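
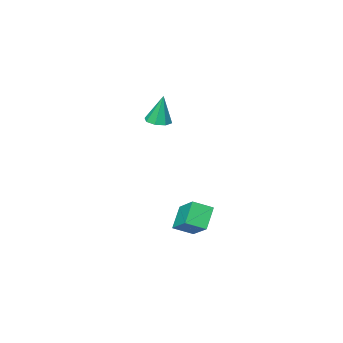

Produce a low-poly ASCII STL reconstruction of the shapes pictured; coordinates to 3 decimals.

solid 
facet normal -0.587 -0.346 0.732
outer loop
vertex 0.3 0.045 -3.388
vertex 0.707 1.772 -2.246
vertex -0.777 0.674 -3.955
endloop
endfacet
facet normal -0.193 -0.818 -0.541
outer loop
vertex 0.233 1.268 -5.214
vertex 0.3 0.045 -3.388
vertex -0.777 0.674 -3.955
endloop
endfacet
facet normal -0.587 -0.346 0.732
outer loop
vertex -0.777 0.674 -3.955
vertex 0.707 1.772 -2.246
vertex -0.37 2.401 -2.813
endloop
endfacet
facet normal -0.786 0.459 -0.414
outer loop
vertex -0.37 2.401 -2.813
vertex 0.233 1.268 -5.214
vertex -0.777 0.674 -3.955
endloop
endfacet
facet normal 0.786 -0.459 0.414
outer loop
vertex 0.3 0.045 -3.388
vertex 1.717 2.366 -3.505
vertex 0.707 1.772 -2.246
endloop
endfacet
facet normal -0.193 -0.818 -0.541
outer loop
vertex 1.31 0.639 -4.647
vertex 0.3 0.045 -3.388
vertex 0.233 1.268 -5.214
endloop
endfacet
facet normal 0.786 -0.459 0.414
outer loop
vertex 1.31 0.639 -4.647
vertex 1.717 2.366 -3.505
vertex 0.3 0.045 -3.388
endloop
endfacet
facet normal 0.193 0.818 0.541
outer loop
vertex 0.707 1.772 -2.246
vertex 1.717 2.366 -3.505
vertex -0.37 2.401 -2.813
endloop
endfacet
facet normal -0.786 0.459 -0.414
outer loop
vertex 0.64 2.995 -4.072
vertex 0.233 1.268 -5.214
vertex -0.37 2.401 -2.813
endloop
endfacet
facet normal 0.193 0.818 0.541
outer loop
vertex -0.37 2.401 -2.813
vertex 1.717 2.366 -3.505
vertex 0.64 2.995 -4.072
endloop
endfacet
facet normal 0.587 0.346 -0.732
outer loop
vertex 0.64 2.995 -4.072
vertex 1.31 0.639 -4.647
vertex 0.233 1.268 -5.214
endloop
endfacet
facet normal 0.587 0.346 -0.732
outer loop
vertex 1.717 2.366 -3.505
vertex 1.31 0.639 -4.647
vertex 0.64 2.995 -4.072
endloop
endfacet
facet normal 0.070 -0.153 -0.986
outer loop
vertex 0.055 -3.659 2.724
vertex -0.476 -3.01 2.585
vertex 0.367 -3.092 2.658
endloop
endfacet
facet normal 0.795 -0.382 0.471
outer loop
vertex 0.055 -3.659 2.724
vertex 0.367 -3.092 2.658
vertex -0.624 -2.69 4.655
endloop
endfacet
facet normal 0.071 -0.152 -0.986
outer loop
vertex 0.367 -3.092 2.658
vertex -0.476 -3.01 2.585
vertex 0.185 -2.477 2.55
endloop
endfacet
facet normal 0.872 0.323 0.368
outer loop
vertex 0.367 -3.092 2.658
vertex 0.185 -2.477 2.55
vertex -0.624 -2.69 4.655
endloop
endfacet
facet normal 0.071 -0.153 -0.986
outer loop
vertex 0.185 -2.477 2.55
vertex -0.476 -3.01 2.585
vertex -0.384 -2.174 2.462
endloop
endfacet
facet normal 0.424 0.870 0.251
outer loop
vertex 0.185 -2.477 2.55
vertex -0.384 -2.174 2.462
vertex -0.624 -2.69 4.655
endloop
endfacet
facet normal 0.071 -0.153 -0.986
outer loop
vertex -0.384 -2.174 2.462
vertex -0.476 -3.01 2.585
vertex -1.007 -2.361 2.446
endloop
endfacet
facet normal -0.287 0.939 0.190
outer loop
vertex -0.384 -2.174 2.462
vertex -1.007 -2.361 2.446
vertex -0.624 -2.69 4.655
endloop
endfacet
facet normal 0.071 -0.153 -0.986
outer loop
vertex -1.007 -2.361 2.446
vertex -0.476 -3.01 2.585
vertex -1.319 -2.929 2.512
endloop
endfacet
facet normal -0.844 0.489 0.219
outer loop
vertex -1.007 -2.361 2.446
vertex -1.319 -2.929 2.512
vertex -0.624 -2.69 4.655
endloop
endfacet
facet normal 0.071 -0.152 -0.986
outer loop
vertex -1.319 -2.929 2.512
vertex -0.476 -3.01 2.585
vertex -1.137 -3.544 2.62
endloop
endfacet
facet normal -0.921 -0.216 0.323
outer loop
vertex -1.319 -2.929 2.512
vertex -1.137 -3.544 2.62
vertex -0.624 -2.69 4.655
endloop
endfacet
facet normal 0.071 -0.153 -0.986
outer loop
vertex -1.137 -3.544 2.62
vertex -0.476 -3.01 2.585
vertex -0.567 -3.846 2.708
endloop
endfacet
facet normal -0.473 -0.764 0.440
outer loop
vertex -1.137 -3.544 2.62
vertex -0.567 -3.846 2.708
vertex -0.624 -2.69 4.655
endloop
endfacet
facet normal 0.071 -0.153 -0.986
outer loop
vertex -0.567 -3.846 2.708
vertex -0.476 -3.01 2.585
vertex 0.055 -3.659 2.724
endloop
endfacet
facet normal 0.237 -0.832 0.501
outer loop
vertex -0.567 -3.846 2.708
vertex 0.055 -3.659 2.724
vertex -0.624 -2.69 4.655
endloop
endfacet

endsolid


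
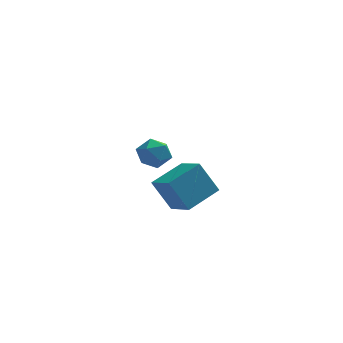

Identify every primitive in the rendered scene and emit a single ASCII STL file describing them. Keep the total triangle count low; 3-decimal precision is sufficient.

solid 
facet normal -0.489 0.129 0.862
outer loop
vertex -1.639 -2.888 5.234
vertex -2.465 -1.62 4.576
vertex -3.06 -4.136 4.614
endloop
endfacet
facet normal 0.501 -0.768 0.399
outer loop
vertex -2.135 -4.38 2.984
vertex -1.639 -2.888 5.234
vertex -3.06 -4.136 4.614
endloop
endfacet
facet normal -0.489 0.129 0.862
outer loop
vertex -3.06 -4.136 4.614
vertex -2.465 -1.62 4.576
vertex -3.886 -2.868 3.956
endloop
endfacet
facet normal -0.714 -0.627 -0.311
outer loop
vertex -3.886 -2.868 3.956
vertex -2.135 -4.38 2.984
vertex -3.06 -4.136 4.614
endloop
endfacet
facet normal 0.714 0.627 0.311
outer loop
vertex -1.639 -2.888 5.234
vertex -1.54 -1.864 2.946
vertex -2.465 -1.62 4.576
endloop
endfacet
facet normal 0.501 -0.768 0.399
outer loop
vertex -0.714 -3.132 3.604
vertex -1.639 -2.888 5.234
vertex -2.135 -4.38 2.984
endloop
endfacet
facet normal 0.714 0.627 0.311
outer loop
vertex -0.714 -3.132 3.604
vertex -1.54 -1.864 2.946
vertex -1.639 -2.888 5.234
endloop
endfacet
facet normal -0.501 0.768 -0.399
outer loop
vertex -2.465 -1.62 4.576
vertex -1.54 -1.864 2.946
vertex -3.886 -2.868 3.956
endloop
endfacet
facet normal -0.714 -0.627 -0.311
outer loop
vertex -2.961 -3.112 2.326
vertex -2.135 -4.38 2.984
vertex -3.886 -2.868 3.956
endloop
endfacet
facet normal -0.501 0.768 -0.399
outer loop
vertex -3.886 -2.868 3.956
vertex -1.54 -1.864 2.946
vertex -2.961 -3.112 2.326
endloop
endfacet
facet normal 0.489 -0.129 -0.862
outer loop
vertex -2.961 -3.112 2.326
vertex -0.714 -3.132 3.604
vertex -2.135 -4.38 2.984
endloop
endfacet
facet normal 0.489 -0.129 -0.862
outer loop
vertex -1.54 -1.864 2.946
vertex -0.714 -3.132 3.604
vertex -2.961 -3.112 2.326
endloop
endfacet
facet normal 0.301 0.946 -0.119
outer loop
vertex -3.461 3.4 2.293
vertex -4.134 3.699 2.968
vertex -3.214 3.443 3.26
endloop
endfacet
facet normal 0.838 0.492 -0.236
outer loop
vertex -3.461 3.4 2.293
vertex -3.214 3.443 3.26
vertex -2.917 2.669 2.702
endloop
endfacet
facet normal 0.644 0.052 -0.764
outer loop
vertex -3.461 3.4 2.293
vertex -2.917 2.669 2.702
vertex -3.654 2.447 2.066
endloop
endfacet
facet normal -0.014 0.234 -0.972
outer loop
vertex -3.461 3.4 2.293
vertex -3.654 2.447 2.066
vertex -4.406 3.084 2.23
endloop
endfacet
facet normal -0.225 0.788 -0.573
outer loop
vertex -3.461 3.4 2.293
vertex -4.406 3.084 2.23
vertex -4.134 3.699 2.968
endloop
endfacet
facet normal 0.930 0.101 0.354
outer loop
vertex -2.917 2.669 2.702
vertex -3.214 3.443 3.26
vertex -3.254 2.516 3.63
endloop
endfacet
facet normal 0.060 0.837 0.544
outer loop
vertex -3.214 3.443 3.26
vertex -4.134 3.699 2.968
vertex -4.006 3.153 3.794
endloop
endfacet
facet normal -0.792 0.580 -0.192
outer loop
vertex -4.134 3.699 2.968
vertex -4.406 3.084 2.23
vertex -4.743 2.931 3.158
endloop
endfacet
facet normal -0.449 -0.314 -0.836
outer loop
vertex -4.406 3.084 2.23
vertex -3.654 2.447 2.066
vertex -4.446 2.157 2.6
endloop
endfacet
facet normal 0.615 -0.611 -0.499
outer loop
vertex -3.654 2.447 2.066
vertex -2.917 2.669 2.702
vertex -3.526 1.901 2.892
endloop
endfacet
facet normal 0.014 -0.234 0.972
outer loop
vertex -4.199 2.2 3.567
vertex -3.254 2.516 3.63
vertex -4.006 3.153 3.794
endloop
endfacet
facet normal -0.644 -0.052 0.764
outer loop
vertex -4.199 2.2 3.567
vertex -4.006 3.153 3.794
vertex -4.743 2.931 3.158
endloop
endfacet
facet normal -0.838 -0.492 0.236
outer loop
vertex -4.199 2.2 3.567
vertex -4.743 2.931 3.158
vertex -4.446 2.157 2.6
endloop
endfacet
facet normal -0.301 -0.946 0.119
outer loop
vertex -4.199 2.2 3.567
vertex -4.446 2.157 2.6
vertex -3.526 1.901 2.892
endloop
endfacet
facet normal 0.225 -0.788 0.573
outer loop
vertex -4.199 2.2 3.567
vertex -3.526 1.901 2.892
vertex -3.254 2.516 3.63
endloop
endfacet
facet normal 0.449 0.314 0.836
outer loop
vertex -4.006 3.153 3.794
vertex -3.254 2.516 3.63
vertex -3.214 3.443 3.26
endloop
endfacet
facet normal -0.615 0.611 0.499
outer loop
vertex -4.743 2.931 3.158
vertex -4.006 3.153 3.794
vertex -4.134 3.699 2.968
endloop
endfacet
facet normal -0.930 -0.101 -0.354
outer loop
vertex -4.446 2.157 2.6
vertex -4.743 2.931 3.158
vertex -4.406 3.084 2.23
endloop
endfacet
facet normal -0.060 -0.837 -0.544
outer loop
vertex -3.526 1.901 2.892
vertex -4.446 2.157 2.6
vertex -3.654 2.447 2.066
endloop
endfacet
facet normal 0.792 -0.580 0.192
outer loop
vertex -3.254 2.516 3.63
vertex -3.526 1.901 2.892
vertex -2.917 2.669 2.702
endloop
endfacet

endsolid


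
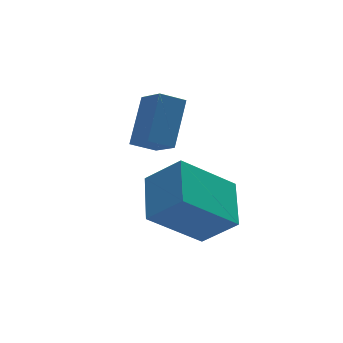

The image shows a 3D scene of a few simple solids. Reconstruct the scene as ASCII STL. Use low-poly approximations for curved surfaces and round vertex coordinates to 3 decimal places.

solid 
facet normal -0.871 0.183 0.455
outer loop
vertex 3.42 3.001 1.45
vertex 3.297 3.951 0.832
vertex 2.568 2.072 0.194
endloop
endfacet
facet normal 0.109 -0.833 0.542
outer loop
vertex 3.343 1.909 -0.212
vertex 3.42 3.001 1.45
vertex 2.568 2.072 0.194
endloop
endfacet
facet normal -0.871 0.183 0.456
outer loop
vertex 2.568 2.072 0.194
vertex 3.297 3.951 0.832
vertex 2.444 3.022 -0.425
endloop
endfacet
facet normal -0.479 -0.522 -0.705
outer loop
vertex 2.444 3.022 -0.425
vertex 3.343 1.909 -0.212
vertex 2.568 2.072 0.194
endloop
endfacet
facet normal 0.479 0.521 0.706
outer loop
vertex 3.42 3.001 1.45
vertex 4.072 3.788 0.426
vertex 3.297 3.951 0.832
endloop
endfacet
facet normal 0.108 -0.833 0.542
outer loop
vertex 4.196 2.838 1.045
vertex 3.42 3.001 1.45
vertex 3.343 1.909 -0.212
endloop
endfacet
facet normal 0.478 0.522 0.706
outer loop
vertex 4.196 2.838 1.045
vertex 4.072 3.788 0.426
vertex 3.42 3.001 1.45
endloop
endfacet
facet normal -0.109 0.833 -0.542
outer loop
vertex 3.297 3.951 0.832
vertex 4.072 3.788 0.426
vertex 2.444 3.022 -0.425
endloop
endfacet
facet normal -0.478 -0.522 -0.707
outer loop
vertex 3.22 2.859 -0.83
vertex 3.343 1.909 -0.212
vertex 2.444 3.022 -0.425
endloop
endfacet
facet normal -0.108 0.833 -0.543
outer loop
vertex 2.444 3.022 -0.425
vertex 4.072 3.788 0.426
vertex 3.22 2.859 -0.83
endloop
endfacet
facet normal 0.871 -0.184 -0.455
outer loop
vertex 3.22 2.859 -0.83
vertex 4.196 2.838 1.045
vertex 3.343 1.909 -0.212
endloop
endfacet
facet normal 0.871 -0.183 -0.456
outer loop
vertex 4.072 3.788 0.426
vertex 4.196 2.838 1.045
vertex 3.22 2.859 -0.83
endloop
endfacet
facet normal -0.509 0.537 -0.673
outer loop
vertex 2.446 2.027 -1.317
vertex 4.132 1.864 -2.721
vertex 1.775 0.59 -1.956
endloop
endfacet
facet normal -0.766 0.074 0.638
outer loop
vertex 2.528 -0.204 -0.959
vertex 2.446 2.027 -1.317
vertex 1.775 0.59 -1.956
endloop
endfacet
facet normal -0.508 0.536 -0.674
outer loop
vertex 1.775 0.59 -1.956
vertex 4.132 1.864 -2.721
vertex 3.462 0.427 -3.359
endloop
endfacet
facet normal -0.392 -0.841 -0.374
outer loop
vertex 3.462 0.427 -3.359
vertex 2.528 -0.204 -0.959
vertex 1.775 0.59 -1.956
endloop
endfacet
facet normal 0.392 0.841 0.373
outer loop
vertex 2.446 2.027 -1.317
vertex 4.885 1.07 -1.724
vertex 4.132 1.864 -2.721
endloop
endfacet
facet normal -0.767 0.074 0.638
outer loop
vertex 3.198 1.233 -0.321
vertex 2.446 2.027 -1.317
vertex 2.528 -0.204 -0.959
endloop
endfacet
facet normal 0.392 0.840 0.374
outer loop
vertex 3.198 1.233 -0.321
vertex 4.885 1.07 -1.724
vertex 2.446 2.027 -1.317
endloop
endfacet
facet normal 0.766 -0.074 -0.638
outer loop
vertex 4.132 1.864 -2.721
vertex 4.885 1.07 -1.724
vertex 3.462 0.427 -3.359
endloop
endfacet
facet normal -0.392 -0.840 -0.374
outer loop
vertex 4.214 -0.367 -2.363
vertex 2.528 -0.204 -0.959
vertex 3.462 0.427 -3.359
endloop
endfacet
facet normal 0.767 -0.074 -0.638
outer loop
vertex 3.462 0.427 -3.359
vertex 4.885 1.07 -1.724
vertex 4.214 -0.367 -2.363
endloop
endfacet
facet normal 0.509 -0.536 0.673
outer loop
vertex 4.214 -0.367 -2.363
vertex 3.198 1.233 -0.321
vertex 2.528 -0.204 -0.959
endloop
endfacet
facet normal 0.508 -0.537 0.673
outer loop
vertex 4.885 1.07 -1.724
vertex 3.198 1.233 -0.321
vertex 4.214 -0.367 -2.363
endloop
endfacet

endsolid


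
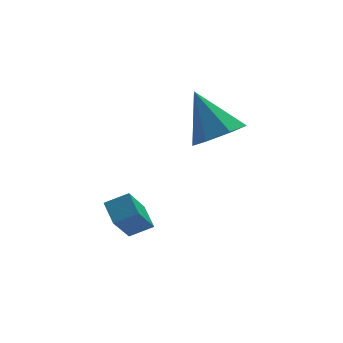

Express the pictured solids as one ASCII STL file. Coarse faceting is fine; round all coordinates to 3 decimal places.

solid 
facet normal 0.284 -0.549 -0.786
outer loop
vertex 4.168 -0.745 1.82
vertex 3.315 -0.431 1.292
vertex 4.266 0.014 1.325
endloop
endfacet
facet normal 0.750 0.291 0.594
outer loop
vertex 4.168 -0.745 1.82
vertex 4.266 0.014 1.325
vertex 2.725 0.711 2.928
endloop
endfacet
facet normal 0.284 -0.549 -0.786
outer loop
vertex 4.266 0.014 1.325
vertex 3.315 -0.431 1.292
vertex 3.649 0.438 0.806
endloop
endfacet
facet normal 0.500 0.859 0.107
outer loop
vertex 4.266 0.014 1.325
vertex 3.649 0.438 0.806
vertex 2.725 0.711 2.928
endloop
endfacet
facet normal 0.284 -0.549 -0.786
outer loop
vertex 3.649 0.438 0.806
vertex 3.315 -0.431 1.292
vertex 2.78 0.208 0.653
endloop
endfacet
facet normal -0.214 0.953 -0.216
outer loop
vertex 3.649 0.438 0.806
vertex 2.78 0.208 0.653
vertex 2.725 0.711 2.928
endloop
endfacet
facet normal 0.284 -0.549 -0.786
outer loop
vertex 2.78 0.208 0.653
vertex 3.315 -0.431 1.292
vertex 2.315 -0.504 0.982
endloop
endfacet
facet normal -0.857 0.499 -0.131
outer loop
vertex 2.78 0.208 0.653
vertex 2.315 -0.504 0.982
vertex 2.725 0.711 2.928
endloop
endfacet
facet normal 0.284 -0.549 -0.786
outer loop
vertex 2.315 -0.504 0.982
vertex 3.315 -0.431 1.292
vertex 2.603 -1.16 1.544
endloop
endfacet
facet normal -0.941 -0.159 0.297
outer loop
vertex 2.315 -0.504 0.982
vertex 2.603 -1.16 1.544
vertex 2.725 0.711 2.928
endloop
endfacet
facet normal 0.284 -0.549 -0.786
outer loop
vertex 2.603 -1.16 1.544
vertex 3.315 -0.431 1.292
vertex 3.428 -1.267 1.917
endloop
endfacet
facet normal -0.406 -0.526 0.747
outer loop
vertex 2.603 -1.16 1.544
vertex 3.428 -1.267 1.917
vertex 2.725 0.711 2.928
endloop
endfacet
facet normal 0.284 -0.549 -0.786
outer loop
vertex 3.428 -1.267 1.917
vertex 3.315 -0.431 1.292
vertex 4.168 -0.745 1.82
endloop
endfacet
facet normal 0.346 -0.327 0.880
outer loop
vertex 3.428 -1.267 1.917
vertex 4.168 -0.745 1.82
vertex 2.725 0.711 2.928
endloop
endfacet
facet normal -0.421 -0.473 0.774
outer loop
vertex -0.532 -2.843 0.61
vertex -1.361 -2.737 0.224
vertex -0.427 -3.681 0.155
endloop
endfacet
facet normal 0.900 -0.115 0.419
outer loop
vertex 0.301 -2.863 -1.184
vertex -0.532 -2.843 0.61
vertex -0.427 -3.681 0.155
endloop
endfacet
facet normal -0.420 -0.473 0.774
outer loop
vertex -0.427 -3.681 0.155
vertex -1.361 -2.737 0.224
vertex -1.256 -3.576 -0.231
endloop
endfacet
facet normal 0.110 -0.874 -0.474
outer loop
vertex -1.256 -3.576 -0.231
vertex 0.301 -2.863 -1.184
vertex -0.427 -3.681 0.155
endloop
endfacet
facet normal -0.109 0.874 0.474
outer loop
vertex -0.532 -2.843 0.61
vertex -0.633 -1.919 -1.115
vertex -1.361 -2.737 0.224
endloop
endfacet
facet normal 0.901 -0.115 0.419
outer loop
vertex 0.196 -2.024 -0.729
vertex -0.532 -2.843 0.61
vertex 0.301 -2.863 -1.184
endloop
endfacet
facet normal -0.110 0.873 0.474
outer loop
vertex 0.196 -2.024 -0.729
vertex -0.633 -1.919 -1.115
vertex -0.532 -2.843 0.61
endloop
endfacet
facet normal -0.900 0.115 -0.419
outer loop
vertex -1.361 -2.737 0.224
vertex -0.633 -1.919 -1.115
vertex -1.256 -3.576 -0.231
endloop
endfacet
facet normal 0.109 -0.873 -0.475
outer loop
vertex -0.528 -2.757 -1.57
vertex 0.301 -2.863 -1.184
vertex -1.256 -3.576 -0.231
endloop
endfacet
facet normal -0.901 0.115 -0.419
outer loop
vertex -1.256 -3.576 -0.231
vertex -0.633 -1.919 -1.115
vertex -0.528 -2.757 -1.57
endloop
endfacet
facet normal 0.421 0.473 -0.774
outer loop
vertex -0.528 -2.757 -1.57
vertex 0.196 -2.024 -0.729
vertex 0.301 -2.863 -1.184
endloop
endfacet
facet normal 0.420 0.473 -0.774
outer loop
vertex -0.633 -1.919 -1.115
vertex 0.196 -2.024 -0.729
vertex -0.528 -2.757 -1.57
endloop
endfacet

endsolid


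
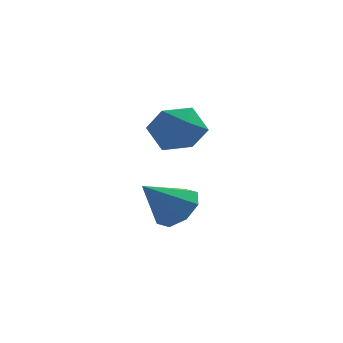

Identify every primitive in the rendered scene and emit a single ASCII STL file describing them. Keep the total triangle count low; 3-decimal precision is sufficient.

solid 
facet normal -0.760 0.650 0.006
outer loop
vertex 1.217 1.811 3.088
vertex 0.642 1.134 3.588
vertex 1.215 1.799 4.108
endloop
endfacet
facet normal -0.133 0.991 0.011
outer loop
vertex 1.217 1.811 3.088
vertex 1.215 1.799 4.108
vertex 2.091 1.922 3.602
endloop
endfacet
facet normal 0.233 0.790 -0.567
outer loop
vertex 1.217 1.811 3.088
vertex 2.091 1.922 3.602
vertex 2.06 1.334 2.769
endloop
endfacet
facet normal -0.168 0.325 -0.931
outer loop
vertex 1.217 1.811 3.088
vertex 2.06 1.334 2.769
vertex 1.164 0.847 2.761
endloop
endfacet
facet normal -0.782 0.238 -0.576
outer loop
vertex 1.217 1.811 3.088
vertex 1.164 0.847 2.761
vertex 0.642 1.134 3.588
endloop
endfacet
facet normal 0.231 0.775 0.588
outer loop
vertex 2.091 1.922 3.602
vertex 1.215 1.799 4.108
vertex 2.056 1.313 4.419
endloop
endfacet
facet normal -0.785 0.224 0.578
outer loop
vertex 1.215 1.799 4.108
vertex 0.642 1.134 3.588
vertex 1.16 0.826 4.411
endloop
endfacet
facet normal -0.820 -0.442 -0.364
outer loop
vertex 0.642 1.134 3.588
vertex 1.164 0.847 2.761
vertex 1.129 0.238 3.578
endloop
endfacet
facet normal 0.172 -0.302 -0.938
outer loop
vertex 1.164 0.847 2.761
vertex 2.06 1.334 2.769
vertex 2.005 0.361 3.072
endloop
endfacet
facet normal 0.822 0.451 -0.349
outer loop
vertex 2.06 1.334 2.769
vertex 2.091 1.922 3.602
vertex 2.578 1.026 3.592
endloop
endfacet
facet normal 0.168 -0.325 0.931
outer loop
vertex 2.003 0.349 4.092
vertex 2.056 1.313 4.419
vertex 1.16 0.826 4.411
endloop
endfacet
facet normal -0.233 -0.790 0.567
outer loop
vertex 2.003 0.349 4.092
vertex 1.16 0.826 4.411
vertex 1.129 0.238 3.578
endloop
endfacet
facet normal 0.133 -0.991 -0.011
outer loop
vertex 2.003 0.349 4.092
vertex 1.129 0.238 3.578
vertex 2.005 0.361 3.072
endloop
endfacet
facet normal 0.760 -0.650 -0.006
outer loop
vertex 2.003 0.349 4.092
vertex 2.005 0.361 3.072
vertex 2.578 1.026 3.592
endloop
endfacet
facet normal 0.782 -0.238 0.576
outer loop
vertex 2.003 0.349 4.092
vertex 2.578 1.026 3.592
vertex 2.056 1.313 4.419
endloop
endfacet
facet normal -0.172 0.302 0.938
outer loop
vertex 1.16 0.826 4.411
vertex 2.056 1.313 4.419
vertex 1.215 1.799 4.108
endloop
endfacet
facet normal -0.822 -0.451 0.349
outer loop
vertex 1.129 0.238 3.578
vertex 1.16 0.826 4.411
vertex 0.642 1.134 3.588
endloop
endfacet
facet normal -0.231 -0.775 -0.588
outer loop
vertex 2.005 0.361 3.072
vertex 1.129 0.238 3.578
vertex 1.164 0.847 2.761
endloop
endfacet
facet normal 0.785 -0.224 -0.578
outer loop
vertex 2.578 1.026 3.592
vertex 2.005 0.361 3.072
vertex 2.06 1.334 2.769
endloop
endfacet
facet normal 0.820 0.442 0.364
outer loop
vertex 2.056 1.313 4.419
vertex 2.578 1.026 3.592
vertex 2.091 1.922 3.602
endloop
endfacet
facet normal 0.608 0.396 -0.688
outer loop
vertex 2.226 1.575 0.194
vertex 1.52 2.048 -0.158
vertex 2.151 2.208 0.492
endloop
endfacet
facet normal 0.433 -0.341 0.834
outer loop
vertex 2.226 1.575 0.194
vertex 2.151 2.208 0.492
vertex 0.48 1.372 1.018
endloop
endfacet
facet normal 0.609 0.395 -0.688
outer loop
vertex 2.151 2.208 0.492
vertex 1.52 2.048 -0.158
vertex 1.707 2.748 0.409
endloop
endfacet
facet normal 0.160 0.277 0.948
outer loop
vertex 2.151 2.208 0.492
vertex 1.707 2.748 0.409
vertex 0.48 1.372 1.018
endloop
endfacet
facet normal 0.608 0.395 -0.688
outer loop
vertex 1.707 2.748 0.409
vertex 1.52 2.048 -0.158
vertex 1.153 2.878 -0.006
endloop
endfacet
facet normal -0.366 0.630 0.685
outer loop
vertex 1.707 2.748 0.409
vertex 1.153 2.878 -0.006
vertex 0.48 1.372 1.018
endloop
endfacet
facet normal 0.609 0.395 -0.688
outer loop
vertex 1.153 2.878 -0.006
vertex 1.52 2.048 -0.158
vertex 0.815 2.522 -0.51
endloop
endfacet
facet normal -0.836 0.510 0.201
outer loop
vertex 1.153 2.878 -0.006
vertex 0.815 2.522 -0.51
vertex 0.48 1.372 1.018
endloop
endfacet
facet normal 0.609 0.395 -0.688
outer loop
vertex 0.815 2.522 -0.51
vertex 1.52 2.048 -0.158
vertex 0.89 1.888 -0.808
endloop
endfacet
facet normal -0.975 -0.011 -0.222
outer loop
vertex 0.815 2.522 -0.51
vertex 0.89 1.888 -0.808
vertex 0.48 1.372 1.018
endloop
endfacet
facet normal 0.609 0.395 -0.688
outer loop
vertex 0.89 1.888 -0.808
vertex 1.52 2.048 -0.158
vertex 1.334 1.348 -0.725
endloop
endfacet
facet normal -0.702 -0.629 -0.335
outer loop
vertex 0.89 1.888 -0.808
vertex 1.334 1.348 -0.725
vertex 0.48 1.372 1.018
endloop
endfacet
facet normal 0.608 0.396 -0.688
outer loop
vertex 1.334 1.348 -0.725
vertex 1.52 2.048 -0.158
vertex 1.888 1.218 -0.31
endloop
endfacet
facet normal -0.176 -0.982 -0.073
outer loop
vertex 1.334 1.348 -0.725
vertex 1.888 1.218 -0.31
vertex 0.48 1.372 1.018
endloop
endfacet
facet normal 0.608 0.396 -0.688
outer loop
vertex 1.888 1.218 -0.31
vertex 1.52 2.048 -0.158
vertex 2.226 1.575 0.194
endloop
endfacet
facet normal 0.295 -0.862 0.413
outer loop
vertex 1.888 1.218 -0.31
vertex 2.226 1.575 0.194
vertex 0.48 1.372 1.018
endloop
endfacet

endsolid


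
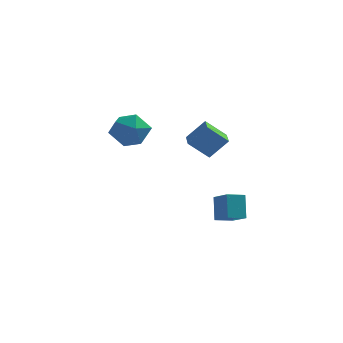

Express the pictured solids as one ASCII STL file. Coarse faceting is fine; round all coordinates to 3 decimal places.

solid 
facet normal -0.784 -0.589 0.199
outer loop
vertex 3.278 -4.365 1.211
vertex 2.484 -3.507 0.621
vertex 3.464 -5.018 0.009
endloop
endfacet
facet normal 0.606 -0.656 0.450
outer loop
vertex 4.216 -4.453 -0.181
vertex 3.278 -4.365 1.211
vertex 3.464 -5.018 0.009
endloop
endfacet
facet normal -0.783 -0.589 0.199
outer loop
vertex 3.464 -5.018 0.009
vertex 2.484 -3.507 0.621
vertex 2.669 -4.159 -0.58
endloop
endfacet
facet normal 0.135 -0.472 -0.871
outer loop
vertex 2.669 -4.159 -0.58
vertex 4.216 -4.453 -0.181
vertex 3.464 -5.018 0.009
endloop
endfacet
facet normal -0.136 0.473 0.870
outer loop
vertex 3.278 -4.365 1.211
vertex 3.236 -2.942 0.431
vertex 2.484 -3.507 0.621
endloop
endfacet
facet normal 0.606 -0.656 0.450
outer loop
vertex 4.031 -3.801 1.02
vertex 3.278 -4.365 1.211
vertex 4.216 -4.453 -0.181
endloop
endfacet
facet normal -0.134 0.473 0.871
outer loop
vertex 4.031 -3.801 1.02
vertex 3.236 -2.942 0.431
vertex 3.278 -4.365 1.211
endloop
endfacet
facet normal -0.606 0.656 -0.449
outer loop
vertex 2.484 -3.507 0.621
vertex 3.236 -2.942 0.431
vertex 2.669 -4.159 -0.58
endloop
endfacet
facet normal 0.134 -0.474 -0.870
outer loop
vertex 3.422 -3.595 -0.771
vertex 4.216 -4.453 -0.181
vertex 2.669 -4.159 -0.58
endloop
endfacet
facet normal -0.606 0.656 -0.450
outer loop
vertex 2.669 -4.159 -0.58
vertex 3.236 -2.942 0.431
vertex 3.422 -3.595 -0.771
endloop
endfacet
facet normal 0.784 0.589 -0.199
outer loop
vertex 3.422 -3.595 -0.771
vertex 4.031 -3.801 1.02
vertex 4.216 -4.453 -0.181
endloop
endfacet
facet normal 0.783 0.589 -0.199
outer loop
vertex 3.236 -2.942 0.431
vertex 4.031 -3.801 1.02
vertex 3.422 -3.595 -0.771
endloop
endfacet
facet normal 0.157 0.935 -0.319
outer loop
vertex -2.144 1.776 2.16
vertex -3.242 2.056 2.439
vertex -2.39 2.182 3.227
endloop
endfacet
facet normal 0.760 0.646 -0.071
outer loop
vertex -2.144 1.776 2.16
vertex -2.39 2.182 3.227
vertex -1.645 1.292 3.098
endloop
endfacet
facet normal 0.893 0.055 -0.447
outer loop
vertex -2.144 1.776 2.16
vertex -1.645 1.292 3.098
vertex -2.037 0.616 2.231
endloop
endfacet
facet normal 0.372 -0.022 -0.928
outer loop
vertex -2.144 1.776 2.16
vertex -2.037 0.616 2.231
vertex -3.024 1.088 1.824
endloop
endfacet
facet normal -0.083 0.521 -0.849
outer loop
vertex -2.144 1.776 2.16
vertex -3.024 1.088 1.824
vertex -3.242 2.056 2.439
endloop
endfacet
facet normal 0.649 0.455 0.609
outer loop
vertex -1.645 1.292 3.098
vertex -2.39 2.182 3.227
vertex -2.436 1.272 3.956
endloop
endfacet
facet normal -0.327 0.922 0.206
outer loop
vertex -2.39 2.182 3.227
vertex -3.242 2.056 2.439
vertex -3.423 1.744 3.549
endloop
endfacet
facet normal -0.714 0.254 -0.652
outer loop
vertex -3.242 2.056 2.439
vertex -3.024 1.088 1.824
vertex -3.815 1.068 2.682
endloop
endfacet
facet normal 0.022 -0.626 -0.780
outer loop
vertex -3.024 1.088 1.824
vertex -2.037 0.616 2.231
vertex -3.07 0.178 2.553
endloop
endfacet
facet normal 0.865 -0.502 0.000
outer loop
vertex -2.037 0.616 2.231
vertex -1.645 1.292 3.098
vertex -2.218 0.304 3.341
endloop
endfacet
facet normal -0.372 0.022 0.928
outer loop
vertex -3.316 0.584 3.62
vertex -2.436 1.272 3.956
vertex -3.423 1.744 3.549
endloop
endfacet
facet normal -0.893 -0.055 0.447
outer loop
vertex -3.316 0.584 3.62
vertex -3.423 1.744 3.549
vertex -3.815 1.068 2.682
endloop
endfacet
facet normal -0.760 -0.646 0.071
outer loop
vertex -3.316 0.584 3.62
vertex -3.815 1.068 2.682
vertex -3.07 0.178 2.553
endloop
endfacet
facet normal -0.157 -0.935 0.319
outer loop
vertex -3.316 0.584 3.62
vertex -3.07 0.178 2.553
vertex -2.218 0.304 3.341
endloop
endfacet
facet normal 0.083 -0.521 0.849
outer loop
vertex -3.316 0.584 3.62
vertex -2.218 0.304 3.341
vertex -2.436 1.272 3.956
endloop
endfacet
facet normal -0.022 0.626 0.780
outer loop
vertex -3.423 1.744 3.549
vertex -2.436 1.272 3.956
vertex -2.39 2.182 3.227
endloop
endfacet
facet normal -0.865 0.502 -0.000
outer loop
vertex -3.815 1.068 2.682
vertex -3.423 1.744 3.549
vertex -3.242 2.056 2.439
endloop
endfacet
facet normal -0.649 -0.455 -0.609
outer loop
vertex -3.07 0.178 2.553
vertex -3.815 1.068 2.682
vertex -3.024 1.088 1.824
endloop
endfacet
facet normal 0.327 -0.922 -0.206
outer loop
vertex -2.218 0.304 3.341
vertex -3.07 0.178 2.553
vertex -2.037 0.616 2.231
endloop
endfacet
facet normal 0.714 -0.254 0.652
outer loop
vertex -2.436 1.272 3.956
vertex -2.218 0.304 3.341
vertex -1.645 1.292 3.098
endloop
endfacet
facet normal -0.724 -0.184 0.665
outer loop
vertex 1.269 0.69 3.576
vertex 0.9 1.967 3.528
vertex 0.372 0.392 2.516
endloop
endfacet
facet normal 0.277 -0.960 0.036
outer loop
vertex 1.4 0.653 1.572
vertex 1.269 0.69 3.576
vertex 0.372 0.392 2.516
endloop
endfacet
facet normal -0.724 -0.184 0.665
outer loop
vertex 0.372 0.392 2.516
vertex 0.9 1.967 3.528
vertex 0.003 1.669 2.468
endloop
endfacet
facet normal -0.632 -0.211 -0.746
outer loop
vertex 0.003 1.669 2.468
vertex 1.4 0.653 1.572
vertex 0.372 0.392 2.516
endloop
endfacet
facet normal 0.632 0.211 0.746
outer loop
vertex 1.269 0.69 3.576
vertex 1.928 2.228 2.584
vertex 0.9 1.967 3.528
endloop
endfacet
facet normal 0.277 -0.960 0.036
outer loop
vertex 2.297 0.951 2.632
vertex 1.269 0.69 3.576
vertex 1.4 0.653 1.572
endloop
endfacet
facet normal 0.632 0.211 0.746
outer loop
vertex 2.297 0.951 2.632
vertex 1.928 2.228 2.584
vertex 1.269 0.69 3.576
endloop
endfacet
facet normal -0.277 0.960 -0.036
outer loop
vertex 0.9 1.967 3.528
vertex 1.928 2.228 2.584
vertex 0.003 1.669 2.468
endloop
endfacet
facet normal -0.632 -0.211 -0.746
outer loop
vertex 1.031 1.93 1.524
vertex 1.4 0.653 1.572
vertex 0.003 1.669 2.468
endloop
endfacet
facet normal -0.277 0.960 -0.036
outer loop
vertex 0.003 1.669 2.468
vertex 1.928 2.228 2.584
vertex 1.031 1.93 1.524
endloop
endfacet
facet normal 0.724 0.184 -0.665
outer loop
vertex 1.031 1.93 1.524
vertex 2.297 0.951 2.632
vertex 1.4 0.653 1.572
endloop
endfacet
facet normal 0.724 0.184 -0.665
outer loop
vertex 1.928 2.228 2.584
vertex 2.297 0.951 2.632
vertex 1.031 1.93 1.524
endloop
endfacet

endsolid


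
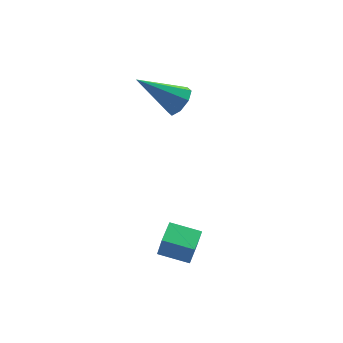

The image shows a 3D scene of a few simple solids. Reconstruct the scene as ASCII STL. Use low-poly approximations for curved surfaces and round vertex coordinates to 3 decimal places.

solid 
facet normal -0.694 -0.718 -0.056
outer loop
vertex -0.599 -4.462 -3.23
vertex -1.532 -3.58 -2.965
vertex -0.706 -4.283 -4.198
endloop
endfacet
facet normal 0.711 -0.673 -0.203
outer loop
vertex 0.072 -3.48 -4.135
vertex -0.599 -4.462 -3.23
vertex -0.706 -4.283 -4.198
endloop
endfacet
facet normal -0.694 -0.718 -0.056
outer loop
vertex -0.706 -4.283 -4.198
vertex -1.532 -3.58 -2.965
vertex -1.638 -3.402 -3.933
endloop
endfacet
facet normal -0.107 0.181 -0.978
outer loop
vertex -1.638 -3.402 -3.933
vertex 0.072 -3.48 -4.135
vertex -0.706 -4.283 -4.198
endloop
endfacet
facet normal 0.107 -0.180 0.978
outer loop
vertex -0.599 -4.462 -3.23
vertex -0.754 -2.777 -2.902
vertex -1.532 -3.58 -2.965
endloop
endfacet
facet normal 0.712 -0.672 -0.202
outer loop
vertex 0.178 -3.658 -3.167
vertex -0.599 -4.462 -3.23
vertex 0.072 -3.48 -4.135
endloop
endfacet
facet normal 0.107 -0.180 0.978
outer loop
vertex 0.178 -3.658 -3.167
vertex -0.754 -2.777 -2.902
vertex -0.599 -4.462 -3.23
endloop
endfacet
facet normal -0.711 0.673 0.202
outer loop
vertex -1.532 -3.58 -2.965
vertex -0.754 -2.777 -2.902
vertex -1.638 -3.402 -3.933
endloop
endfacet
facet normal -0.107 0.180 -0.978
outer loop
vertex -0.861 -2.598 -3.87
vertex 0.072 -3.48 -4.135
vertex -1.638 -3.402 -3.933
endloop
endfacet
facet normal -0.712 0.672 0.203
outer loop
vertex -1.638 -3.402 -3.933
vertex -0.754 -2.777 -2.902
vertex -0.861 -2.598 -3.87
endloop
endfacet
facet normal 0.694 0.718 0.056
outer loop
vertex -0.861 -2.598 -3.87
vertex 0.178 -3.658 -3.167
vertex 0.072 -3.48 -4.135
endloop
endfacet
facet normal 0.694 0.718 0.056
outer loop
vertex -0.754 -2.777 -2.902
vertex 0.178 -3.658 -3.167
vertex -0.861 -2.598 -3.87
endloop
endfacet
facet normal 0.681 -0.402 -0.612
outer loop
vertex 2.448 1.553 0.745
vertex 1.889 1.183 0.366
vertex 2.232 1.869 0.297
endloop
endfacet
facet normal 0.391 0.830 0.397
outer loop
vertex 2.448 1.553 0.745
vertex 2.232 1.869 0.297
vertex 0.411 2.057 1.694
endloop
endfacet
facet normal 0.681 -0.402 -0.612
outer loop
vertex 2.232 1.869 0.297
vertex 1.889 1.183 0.366
vertex 1.815 1.783 -0.111
endloop
endfacet
facet normal -0.032 0.984 -0.174
outer loop
vertex 2.232 1.869 0.297
vertex 1.815 1.783 -0.111
vertex 0.411 2.057 1.694
endloop
endfacet
facet normal 0.681 -0.403 -0.612
outer loop
vertex 1.815 1.783 -0.111
vertex 1.889 1.183 0.366
vertex 1.441 1.345 -0.239
endloop
endfacet
facet normal -0.561 0.634 -0.532
outer loop
vertex 1.815 1.783 -0.111
vertex 1.441 1.345 -0.239
vertex 0.411 2.057 1.694
endloop
endfacet
facet normal 0.681 -0.403 -0.612
outer loop
vertex 1.441 1.345 -0.239
vertex 1.889 1.183 0.366
vertex 1.33 0.813 -0.012
endloop
endfacet
facet normal -0.885 -0.014 -0.466
outer loop
vertex 1.441 1.345 -0.239
vertex 1.33 0.813 -0.012
vertex 0.411 2.057 1.694
endloop
endfacet
facet normal 0.681 -0.403 -0.612
outer loop
vertex 1.33 0.813 -0.012
vertex 1.889 1.183 0.366
vertex 1.546 0.497 0.436
endloop
endfacet
facet normal -0.815 -0.580 -0.016
outer loop
vertex 1.33 0.813 -0.012
vertex 1.546 0.497 0.436
vertex 0.411 2.057 1.694
endloop
endfacet
facet normal 0.681 -0.403 -0.611
outer loop
vertex 1.546 0.497 0.436
vertex 1.889 1.183 0.366
vertex 1.963 0.583 0.844
endloop
endfacet
facet normal -0.392 -0.733 0.555
outer loop
vertex 1.546 0.497 0.436
vertex 1.963 0.583 0.844
vertex 0.411 2.057 1.694
endloop
endfacet
facet normal 0.682 -0.402 -0.611
outer loop
vertex 1.963 0.583 0.844
vertex 1.889 1.183 0.366
vertex 2.336 1.021 0.972
endloop
endfacet
facet normal 0.136 -0.383 0.914
outer loop
vertex 1.963 0.583 0.844
vertex 2.336 1.021 0.972
vertex 0.411 2.057 1.694
endloop
endfacet
facet normal 0.681 -0.404 -0.611
outer loop
vertex 2.336 1.021 0.972
vertex 1.889 1.183 0.366
vertex 2.448 1.553 0.745
endloop
endfacet
facet normal 0.460 0.265 0.847
outer loop
vertex 2.336 1.021 0.972
vertex 2.448 1.553 0.745
vertex 0.411 2.057 1.694
endloop
endfacet

endsolid


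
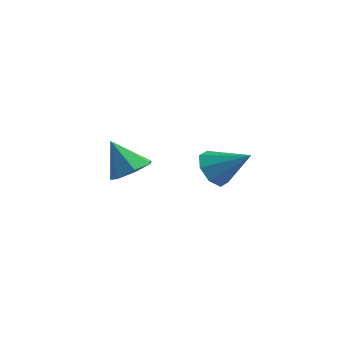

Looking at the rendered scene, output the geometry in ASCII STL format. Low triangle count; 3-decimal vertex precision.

solid 
facet normal -0.794 -0.265 -0.547
outer loop
vertex 0.781 -3.396 1.363
vertex 0.499 -3.707 1.923
vertex 0.473 -3.064 1.649
endloop
endfacet
facet normal 0.524 0.780 -0.342
outer loop
vertex 0.781 -3.396 1.363
vertex 0.473 -3.064 1.649
vertex 1.561 -3.353 2.657
endloop
endfacet
facet normal -0.793 -0.266 -0.548
outer loop
vertex 0.473 -3.064 1.649
vertex 0.499 -3.707 1.923
vertex 0.18 -3.109 2.095
endloop
endfacet
facet normal 0.105 0.980 0.168
outer loop
vertex 0.473 -3.064 1.649
vertex 0.18 -3.109 2.095
vertex 1.561 -3.353 2.657
endloop
endfacet
facet normal -0.793 -0.265 -0.549
outer loop
vertex 0.18 -3.109 2.095
vertex 0.499 -3.707 1.923
vertex 0.073 -3.504 2.44
endloop
endfacet
facet normal -0.173 0.674 0.718
outer loop
vertex 0.18 -3.109 2.095
vertex 0.073 -3.504 2.44
vertex 1.561 -3.353 2.657
endloop
endfacet
facet normal -0.793 -0.265 -0.549
outer loop
vertex 0.073 -3.504 2.44
vertex 0.499 -3.707 1.923
vertex 0.216 -4.019 2.482
endloop
endfacet
facet normal -0.148 0.039 0.988
outer loop
vertex 0.073 -3.504 2.44
vertex 0.216 -4.019 2.482
vertex 1.561 -3.353 2.657
endloop
endfacet
facet normal -0.793 -0.263 -0.549
outer loop
vertex 0.216 -4.019 2.482
vertex 0.499 -3.707 1.923
vertex 0.524 -4.351 2.196
endloop
endfacet
facet normal 0.166 -0.551 0.818
outer loop
vertex 0.216 -4.019 2.482
vertex 0.524 -4.351 2.196
vertex 1.561 -3.353 2.657
endloop
endfacet
facet normal -0.793 -0.264 -0.549
outer loop
vertex 0.524 -4.351 2.196
vertex 0.499 -3.707 1.923
vertex 0.818 -4.306 1.75
endloop
endfacet
facet normal 0.584 -0.750 0.310
outer loop
vertex 0.524 -4.351 2.196
vertex 0.818 -4.306 1.75
vertex 1.561 -3.353 2.657
endloop
endfacet
facet normal -0.794 -0.265 -0.548
outer loop
vertex 0.818 -4.306 1.75
vertex 0.499 -3.707 1.923
vertex 0.924 -3.91 1.405
endloop
endfacet
facet normal 0.863 -0.442 -0.242
outer loop
vertex 0.818 -4.306 1.75
vertex 0.924 -3.91 1.405
vertex 1.561 -3.353 2.657
endloop
endfacet
facet normal -0.794 -0.266 -0.547
outer loop
vertex 0.924 -3.91 1.405
vertex 0.499 -3.707 1.923
vertex 0.781 -3.396 1.363
endloop
endfacet
facet normal 0.838 0.191 -0.511
outer loop
vertex 0.924 -3.91 1.405
vertex 0.781 -3.396 1.363
vertex 1.561 -3.353 2.657
endloop
endfacet
facet normal 0.520 0.142 -0.842
outer loop
vertex -2.08 -4.169 1.188
vertex -2.622 -3.757 0.923
vertex -2.042 -3.55 1.316
endloop
endfacet
facet normal 0.525 -0.203 0.827
outer loop
vertex -2.08 -4.169 1.188
vertex -2.042 -3.55 1.316
vertex -3.298 -3.943 2.017
endloop
endfacet
facet normal 0.519 0.144 -0.842
outer loop
vertex -2.042 -3.55 1.316
vertex -2.622 -3.757 0.923
vertex -2.441 -3.087 1.149
endloop
endfacet
facet normal 0.281 0.530 0.800
outer loop
vertex -2.042 -3.55 1.316
vertex -2.441 -3.087 1.149
vertex -3.298 -3.943 2.017
endloop
endfacet
facet normal 0.521 0.143 -0.841
outer loop
vertex -2.441 -3.087 1.149
vertex -2.622 -3.757 0.923
vertex -2.975 -3.128 0.811
endloop
endfacet
facet normal -0.352 0.817 0.457
outer loop
vertex -2.441 -3.087 1.149
vertex -2.975 -3.128 0.811
vertex -3.298 -3.943 2.017
endloop
endfacet
facet normal 0.521 0.142 -0.842
outer loop
vertex -2.975 -3.128 0.811
vertex -2.622 -3.757 0.923
vertex -3.243 -3.643 0.558
endloop
endfacet
facet normal -0.897 0.439 0.056
outer loop
vertex -2.975 -3.128 0.811
vertex -3.243 -3.643 0.558
vertex -3.298 -3.943 2.017
endloop
endfacet
facet normal 0.521 0.144 -0.841
outer loop
vertex -3.243 -3.643 0.558
vertex -2.622 -3.757 0.923
vertex -3.043 -4.244 0.579
endloop
endfacet
facet normal -0.943 -0.317 -0.101
outer loop
vertex -3.243 -3.643 0.558
vertex -3.043 -4.244 0.579
vertex -3.298 -3.943 2.017
endloop
endfacet
facet normal 0.521 0.144 -0.841
outer loop
vertex -3.043 -4.244 0.579
vertex -2.622 -3.757 0.923
vertex -2.526 -4.478 0.859
endloop
endfacet
facet normal -0.456 -0.884 0.104
outer loop
vertex -3.043 -4.244 0.579
vertex -2.526 -4.478 0.859
vertex -3.298 -3.943 2.017
endloop
endfacet
facet normal 0.521 0.144 -0.841
outer loop
vertex -2.526 -4.478 0.859
vertex -2.622 -3.757 0.923
vertex -2.08 -4.169 1.188
endloop
endfacet
facet normal 0.197 -0.834 0.516
outer loop
vertex -2.526 -4.478 0.859
vertex -2.08 -4.169 1.188
vertex -3.298 -3.943 2.017
endloop
endfacet

endsolid


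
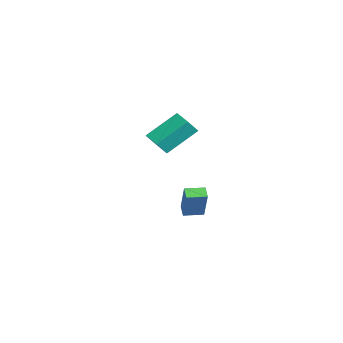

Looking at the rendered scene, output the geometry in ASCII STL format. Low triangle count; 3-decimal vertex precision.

solid 
facet normal -0.892 0.039 0.451
outer loop
vertex -0.36 -0.565 -2.513
vertex -0.316 0.605 -2.528
vertex -1.267 -0.553 -4.307
endloop
endfacet
facet normal -0.038 -0.999 0.012
outer loop
vertex -0.544 -0.585 -4.672
vertex -0.36 -0.565 -2.513
vertex -1.267 -0.553 -4.307
endloop
endfacet
facet normal -0.892 0.039 0.451
outer loop
vertex -1.267 -0.553 -4.307
vertex -0.316 0.605 -2.528
vertex -1.223 0.616 -4.321
endloop
endfacet
facet normal -0.450 0.006 -0.893
outer loop
vertex -1.223 0.616 -4.321
vertex -0.544 -0.585 -4.672
vertex -1.267 -0.553 -4.307
endloop
endfacet
facet normal 0.450 -0.005 0.893
outer loop
vertex -0.36 -0.565 -2.513
vertex 0.407 0.573 -2.893
vertex -0.316 0.605 -2.528
endloop
endfacet
facet normal -0.037 -0.999 0.012
outer loop
vertex 0.363 -0.596 -2.879
vertex -0.36 -0.565 -2.513
vertex -0.544 -0.585 -4.672
endloop
endfacet
facet normal 0.451 -0.006 0.892
outer loop
vertex 0.363 -0.596 -2.879
vertex 0.407 0.573 -2.893
vertex -0.36 -0.565 -2.513
endloop
endfacet
facet normal 0.038 0.999 -0.013
outer loop
vertex -0.316 0.605 -2.528
vertex 0.407 0.573 -2.893
vertex -1.223 0.616 -4.321
endloop
endfacet
facet normal -0.451 0.006 -0.892
outer loop
vertex -0.5 0.585 -4.687
vertex -0.544 -0.585 -4.672
vertex -1.223 0.616 -4.321
endloop
endfacet
facet normal 0.037 0.999 -0.012
outer loop
vertex -1.223 0.616 -4.321
vertex 0.407 0.573 -2.893
vertex -0.5 0.585 -4.687
endloop
endfacet
facet normal 0.892 -0.039 -0.451
outer loop
vertex -0.5 0.585 -4.687
vertex 0.363 -0.596 -2.879
vertex -0.544 -0.585 -4.672
endloop
endfacet
facet normal 0.892 -0.039 -0.451
outer loop
vertex 0.407 0.573 -2.893
vertex 0.363 -0.596 -2.879
vertex -0.5 0.585 -4.687
endloop
endfacet
facet normal 0.122 -0.775 -0.621
outer loop
vertex 3.269 -2.805 2.504
vertex 2.424 -2.653 2.148
vertex 3.167 -2.237 1.775
endloop
endfacet
facet normal 0.987 0.163 -0.011
outer loop
vertex 3.269 -2.805 2.504
vertex 3.167 -2.237 1.775
vertex 3.002 -1.1 3.868
endloop
endfacet
facet normal 0.987 0.163 -0.011
outer loop
vertex 3.002 -1.1 3.868
vertex 3.167 -2.237 1.775
vertex 2.9 -0.532 3.139
endloop
endfacet
facet normal -0.121 0.775 0.621
outer loop
vertex 3.002 -1.1 3.868
vertex 2.9 -0.532 3.139
vertex 2.156 -0.947 3.512
endloop
endfacet
facet normal 0.123 -0.775 -0.620
outer loop
vertex 3.167 -2.237 1.775
vertex 2.424 -2.653 2.148
vertex 2.322 -2.085 1.418
endloop
endfacet
facet normal 0.399 0.610 -0.685
outer loop
vertex 3.167 -2.237 1.775
vertex 2.322 -2.085 1.418
vertex 2.9 -0.532 3.139
endloop
endfacet
facet normal 0.399 0.610 -0.685
outer loop
vertex 2.9 -0.532 3.139
vertex 2.322 -2.085 1.418
vertex 2.054 -0.38 2.782
endloop
endfacet
facet normal -0.122 0.776 0.619
outer loop
vertex 2.9 -0.532 3.139
vertex 2.054 -0.38 2.782
vertex 2.156 -0.947 3.512
endloop
endfacet
facet normal 0.121 -0.775 -0.620
outer loop
vertex 2.322 -2.085 1.418
vertex 2.424 -2.653 2.148
vertex 1.578 -2.5 1.792
endloop
endfacet
facet normal -0.588 0.447 -0.674
outer loop
vertex 2.322 -2.085 1.418
vertex 1.578 -2.5 1.792
vertex 2.054 -0.38 2.782
endloop
endfacet
facet normal -0.589 0.447 -0.674
outer loop
vertex 2.054 -0.38 2.782
vertex 1.578 -2.5 1.792
vertex 1.311 -0.795 3.156
endloop
endfacet
facet normal -0.121 0.776 0.619
outer loop
vertex 2.054 -0.38 2.782
vertex 1.311 -0.795 3.156
vertex 2.156 -0.947 3.512
endloop
endfacet
facet normal 0.121 -0.775 -0.621
outer loop
vertex 1.578 -2.5 1.792
vertex 2.424 -2.653 2.148
vertex 1.68 -3.068 2.521
endloop
endfacet
facet normal -0.987 -0.163 0.011
outer loop
vertex 1.578 -2.5 1.792
vertex 1.68 -3.068 2.521
vertex 1.311 -0.795 3.156
endloop
endfacet
facet normal -0.987 -0.163 0.011
outer loop
vertex 1.311 -0.795 3.156
vertex 1.68 -3.068 2.521
vertex 1.413 -1.363 3.885
endloop
endfacet
facet normal -0.122 0.775 0.621
outer loop
vertex 1.311 -0.795 3.156
vertex 1.413 -1.363 3.885
vertex 2.156 -0.947 3.512
endloop
endfacet
facet normal 0.122 -0.776 -0.619
outer loop
vertex 1.68 -3.068 2.521
vertex 2.424 -2.653 2.148
vertex 2.526 -3.22 2.878
endloop
endfacet
facet normal -0.399 -0.610 0.685
outer loop
vertex 1.68 -3.068 2.521
vertex 2.526 -3.22 2.878
vertex 1.413 -1.363 3.885
endloop
endfacet
facet normal -0.399 -0.610 0.684
outer loop
vertex 1.413 -1.363 3.885
vertex 2.526 -3.22 2.878
vertex 2.258 -1.515 4.242
endloop
endfacet
facet normal -0.123 0.775 0.620
outer loop
vertex 1.413 -1.363 3.885
vertex 2.258 -1.515 4.242
vertex 2.156 -0.947 3.512
endloop
endfacet
facet normal 0.121 -0.776 -0.619
outer loop
vertex 2.526 -3.22 2.878
vertex 2.424 -2.653 2.148
vertex 3.269 -2.805 2.504
endloop
endfacet
facet normal 0.589 -0.447 0.674
outer loop
vertex 2.526 -3.22 2.878
vertex 3.269 -2.805 2.504
vertex 2.258 -1.515 4.242
endloop
endfacet
facet normal 0.588 -0.447 0.674
outer loop
vertex 2.258 -1.515 4.242
vertex 3.269 -2.805 2.504
vertex 3.002 -1.1 3.868
endloop
endfacet
facet normal -0.121 0.775 0.620
outer loop
vertex 2.258 -1.515 4.242
vertex 3.002 -1.1 3.868
vertex 2.156 -0.947 3.512
endloop
endfacet

endsolid


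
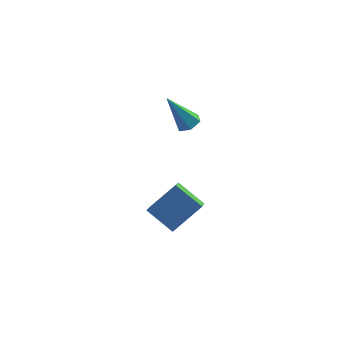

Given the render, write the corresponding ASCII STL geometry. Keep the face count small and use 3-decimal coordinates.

solid 
facet normal 0.494 0.033 -0.869
outer loop
vertex -2.769 0.557 2.203
vertex -3.216 0.105 1.932
vertex -3.34 0.783 1.887
endloop
endfacet
facet normal 0.128 0.901 0.414
outer loop
vertex -2.769 0.557 2.203
vertex -3.34 0.783 1.887
vertex -4.284 0.035 3.808
endloop
endfacet
facet normal 0.495 0.033 -0.869
outer loop
vertex -3.34 0.783 1.887
vertex -3.216 0.105 1.932
vertex -3.786 0.332 1.616
endloop
endfacet
facet normal -0.692 0.720 -0.060
outer loop
vertex -3.34 0.783 1.887
vertex -3.786 0.332 1.616
vertex -4.284 0.035 3.808
endloop
endfacet
facet normal 0.495 0.033 -0.869
outer loop
vertex -3.786 0.332 1.616
vertex -3.216 0.105 1.932
vertex -3.662 -0.346 1.661
endloop
endfacet
facet normal -0.951 -0.190 -0.242
outer loop
vertex -3.786 0.332 1.616
vertex -3.662 -0.346 1.661
vertex -4.284 0.035 3.808
endloop
endfacet
facet normal 0.495 0.033 -0.869
outer loop
vertex -3.662 -0.346 1.661
vertex -3.216 0.105 1.932
vertex -3.092 -0.572 1.977
endloop
endfacet
facet normal -0.392 -0.919 0.050
outer loop
vertex -3.662 -0.346 1.661
vertex -3.092 -0.572 1.977
vertex -4.284 0.035 3.808
endloop
endfacet
facet normal 0.495 0.033 -0.869
outer loop
vertex -3.092 -0.572 1.977
vertex -3.216 0.105 1.932
vertex -2.646 -0.121 2.248
endloop
endfacet
facet normal 0.428 -0.737 0.523
outer loop
vertex -3.092 -0.572 1.977
vertex -2.646 -0.121 2.248
vertex -4.284 0.035 3.808
endloop
endfacet
facet normal 0.494 0.032 -0.869
outer loop
vertex -2.646 -0.121 2.248
vertex -3.216 0.105 1.932
vertex -2.769 0.557 2.203
endloop
endfacet
facet normal 0.688 0.172 0.705
outer loop
vertex -2.646 -0.121 2.248
vertex -2.769 0.557 2.203
vertex -4.284 0.035 3.808
endloop
endfacet
facet normal -0.680 -0.387 -0.623
outer loop
vertex -3.87 -3.413 -3.416
vertex -5.163 -2.67 -2.464
vertex -3.784 -2.099 -4.326
endloop
endfacet
facet normal 0.731 -0.420 -0.538
outer loop
vertex -2.397 -1.31 -3.056
vertex -3.87 -3.413 -3.416
vertex -3.784 -2.099 -4.326
endloop
endfacet
facet normal -0.680 -0.387 -0.622
outer loop
vertex -3.784 -2.099 -4.326
vertex -5.163 -2.67 -2.464
vertex -5.078 -1.356 -3.374
endloop
endfacet
facet normal 0.053 0.821 -0.568
outer loop
vertex -5.078 -1.356 -3.374
vertex -2.397 -1.31 -3.056
vertex -3.784 -2.099 -4.326
endloop
endfacet
facet normal -0.053 -0.821 0.568
outer loop
vertex -3.87 -3.413 -3.416
vertex -3.776 -1.881 -1.194
vertex -5.163 -2.67 -2.464
endloop
endfacet
facet normal 0.731 -0.420 -0.538
outer loop
vertex -2.482 -2.624 -2.146
vertex -3.87 -3.413 -3.416
vertex -2.397 -1.31 -3.056
endloop
endfacet
facet normal -0.053 -0.821 0.568
outer loop
vertex -2.482 -2.624 -2.146
vertex -3.776 -1.881 -1.194
vertex -3.87 -3.413 -3.416
endloop
endfacet
facet normal -0.731 0.420 0.538
outer loop
vertex -5.163 -2.67 -2.464
vertex -3.776 -1.881 -1.194
vertex -5.078 -1.356 -3.374
endloop
endfacet
facet normal 0.053 0.821 -0.568
outer loop
vertex -3.69 -0.567 -2.104
vertex -2.397 -1.31 -3.056
vertex -5.078 -1.356 -3.374
endloop
endfacet
facet normal -0.731 0.420 0.538
outer loop
vertex -5.078 -1.356 -3.374
vertex -3.776 -1.881 -1.194
vertex -3.69 -0.567 -2.104
endloop
endfacet
facet normal 0.680 0.387 0.622
outer loop
vertex -3.69 -0.567 -2.104
vertex -2.482 -2.624 -2.146
vertex -2.397 -1.31 -3.056
endloop
endfacet
facet normal 0.680 0.387 0.623
outer loop
vertex -3.776 -1.881 -1.194
vertex -2.482 -2.624 -2.146
vertex -3.69 -0.567 -2.104
endloop
endfacet

endsolid


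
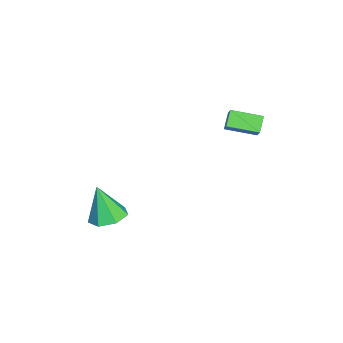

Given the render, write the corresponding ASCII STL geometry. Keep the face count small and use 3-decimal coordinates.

solid 
facet normal 0.158 0.286 -0.945
outer loop
vertex 1.568 -3.81 -2.848
vertex 0.566 -3.47 -2.913
vertex 1.427 -2.934 -2.607
endloop
endfacet
facet normal 0.823 -0.024 0.568
outer loop
vertex 1.568 -3.81 -2.848
vertex 1.427 -2.934 -2.607
vertex 0.234 -4.07 -0.927
endloop
endfacet
facet normal 0.158 0.286 -0.945
outer loop
vertex 1.427 -2.934 -2.607
vertex 0.566 -3.47 -2.913
vertex 0.638 -2.461 -2.596
endloop
endfacet
facet normal 0.380 0.618 0.688
outer loop
vertex 1.427 -2.934 -2.607
vertex 0.638 -2.461 -2.596
vertex 0.234 -4.07 -0.927
endloop
endfacet
facet normal 0.157 0.286 -0.945
outer loop
vertex 0.638 -2.461 -2.596
vertex 0.566 -3.47 -2.913
vertex -0.206 -2.749 -2.823
endloop
endfacet
facet normal -0.398 0.707 0.585
outer loop
vertex 0.638 -2.461 -2.596
vertex -0.206 -2.749 -2.823
vertex 0.234 -4.07 -0.927
endloop
endfacet
facet normal 0.157 0.286 -0.945
outer loop
vertex -0.206 -2.749 -2.823
vertex 0.566 -3.47 -2.913
vertex -0.468 -3.579 -3.118
endloop
endfacet
facet normal -0.926 0.173 0.335
outer loop
vertex -0.206 -2.749 -2.823
vertex -0.468 -3.579 -3.118
vertex 0.234 -4.07 -0.927
endloop
endfacet
facet normal 0.157 0.285 -0.945
outer loop
vertex -0.468 -3.579 -3.118
vertex 0.566 -3.47 -2.913
vertex 0.048 -4.328 -3.258
endloop
endfacet
facet normal -0.805 -0.579 0.128
outer loop
vertex -0.468 -3.579 -3.118
vertex 0.048 -4.328 -3.258
vertex 0.234 -4.07 -0.927
endloop
endfacet
facet normal 0.157 0.285 -0.945
outer loop
vertex 0.048 -4.328 -3.258
vertex 0.566 -3.47 -2.913
vertex 0.954 -4.43 -3.138
endloop
endfacet
facet normal -0.127 -0.985 0.119
outer loop
vertex 0.048 -4.328 -3.258
vertex 0.954 -4.43 -3.138
vertex 0.234 -4.07 -0.927
endloop
endfacet
facet normal 0.158 0.285 -0.945
outer loop
vertex 0.954 -4.43 -3.138
vertex 0.566 -3.47 -2.913
vertex 1.568 -3.81 -2.848
endloop
endfacet
facet normal 0.597 -0.738 0.315
outer loop
vertex 0.954 -4.43 -3.138
vertex 1.568 -3.81 -2.848
vertex 0.234 -4.07 -0.927
endloop
endfacet
facet normal -0.664 -0.153 -0.732
outer loop
vertex -3.589 2.019 2.281
vertex -3.609 3.677 1.952
vertex -2.834 1.898 1.622
endloop
endfacet
facet normal 0.012 -0.981 0.194
outer loop
vertex -2.031 2.083 2.508
vertex -3.589 2.019 2.281
vertex -2.834 1.898 1.622
endloop
endfacet
facet normal -0.663 -0.153 -0.733
outer loop
vertex -2.834 1.898 1.622
vertex -3.609 3.677 1.952
vertex -2.853 3.555 1.293
endloop
endfacet
facet normal 0.748 -0.121 -0.653
outer loop
vertex -2.853 3.555 1.293
vertex -2.031 2.083 2.508
vertex -2.834 1.898 1.622
endloop
endfacet
facet normal -0.748 0.120 0.653
outer loop
vertex -3.589 2.019 2.281
vertex -2.806 3.862 2.838
vertex -3.609 3.677 1.952
endloop
endfacet
facet normal 0.012 -0.981 0.195
outer loop
vertex -2.787 2.205 3.167
vertex -3.589 2.019 2.281
vertex -2.031 2.083 2.508
endloop
endfacet
facet normal -0.748 0.121 0.652
outer loop
vertex -2.787 2.205 3.167
vertex -2.806 3.862 2.838
vertex -3.589 2.019 2.281
endloop
endfacet
facet normal -0.011 0.981 -0.195
outer loop
vertex -3.609 3.677 1.952
vertex -2.806 3.862 2.838
vertex -2.853 3.555 1.293
endloop
endfacet
facet normal 0.748 -0.120 -0.652
outer loop
vertex -2.051 3.741 2.179
vertex -2.031 2.083 2.508
vertex -2.853 3.555 1.293
endloop
endfacet
facet normal -0.013 0.981 -0.195
outer loop
vertex -2.853 3.555 1.293
vertex -2.806 3.862 2.838
vertex -2.051 3.741 2.179
endloop
endfacet
facet normal 0.663 0.153 0.733
outer loop
vertex -2.051 3.741 2.179
vertex -2.787 2.205 3.167
vertex -2.031 2.083 2.508
endloop
endfacet
facet normal 0.664 0.153 0.732
outer loop
vertex -2.806 3.862 2.838
vertex -2.787 2.205 3.167
vertex -2.051 3.741 2.179
endloop
endfacet

endsolid


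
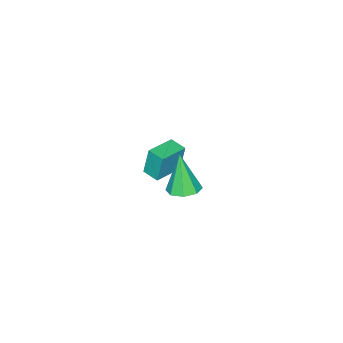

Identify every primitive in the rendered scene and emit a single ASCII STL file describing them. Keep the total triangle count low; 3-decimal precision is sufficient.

solid 
facet normal 0.152 0.243 -0.958
outer loop
vertex 2.985 3.155 2.147
vertex 2.305 2.664 1.915
vertex 2.414 3.496 2.143
endloop
endfacet
facet normal 0.407 0.689 0.599
outer loop
vertex 2.985 3.155 2.147
vertex 2.414 3.496 2.143
vertex 1.975 2.136 4.005
endloop
endfacet
facet normal 0.151 0.243 -0.958
outer loop
vertex 2.414 3.496 2.143
vertex 2.305 2.664 1.915
vertex 1.779 3.351 2.006
endloop
endfacet
facet normal -0.295 0.803 0.517
outer loop
vertex 2.414 3.496 2.143
vertex 1.779 3.351 2.006
vertex 1.975 2.136 4.005
endloop
endfacet
facet normal 0.150 0.242 -0.959
outer loop
vertex 1.779 3.351 2.006
vertex 2.305 2.664 1.915
vertex 1.452 2.802 1.816
endloop
endfacet
facet normal -0.858 0.398 0.326
outer loop
vertex 1.779 3.351 2.006
vertex 1.452 2.802 1.816
vertex 1.975 2.136 4.005
endloop
endfacet
facet normal 0.150 0.243 -0.958
outer loop
vertex 1.452 2.802 1.816
vertex 2.305 2.664 1.915
vertex 1.625 2.173 1.684
endloop
endfacet
facet normal -0.947 -0.290 0.138
outer loop
vertex 1.452 2.802 1.816
vertex 1.625 2.173 1.684
vertex 1.975 2.136 4.005
endloop
endfacet
facet normal 0.151 0.241 -0.959
outer loop
vertex 1.625 2.173 1.684
vertex 2.305 2.664 1.915
vertex 2.196 1.831 1.688
endloop
endfacet
facet normal -0.513 -0.856 0.064
outer loop
vertex 1.625 2.173 1.684
vertex 2.196 1.831 1.688
vertex 1.975 2.136 4.005
endloop
endfacet
facet normal 0.151 0.241 -0.959
outer loop
vertex 2.196 1.831 1.688
vertex 2.305 2.664 1.915
vertex 2.831 1.977 1.825
endloop
endfacet
facet normal 0.192 -0.971 0.146
outer loop
vertex 2.196 1.831 1.688
vertex 2.831 1.977 1.825
vertex 1.975 2.136 4.005
endloop
endfacet
facet normal 0.152 0.242 -0.958
outer loop
vertex 2.831 1.977 1.825
vertex 2.305 2.664 1.915
vertex 3.158 2.525 2.015
endloop
endfacet
facet normal 0.753 -0.566 0.337
outer loop
vertex 2.831 1.977 1.825
vertex 3.158 2.525 2.015
vertex 1.975 2.136 4.005
endloop
endfacet
facet normal 0.152 0.242 -0.958
outer loop
vertex 3.158 2.525 2.015
vertex 2.305 2.664 1.915
vertex 2.985 3.155 2.147
endloop
endfacet
facet normal 0.843 0.121 0.525
outer loop
vertex 3.158 2.525 2.015
vertex 2.985 3.155 2.147
vertex 1.975 2.136 4.005
endloop
endfacet
facet normal -0.987 0.085 -0.135
outer loop
vertex -4.111 -3.131 -2.404
vertex -4.013 -2.151 -2.501
vertex -3.895 -3.322 -4.11
endloop
endfacet
facet normal -0.100 -0.990 0.098
outer loop
vertex -2.207 -3.469 -3.879
vertex -4.111 -3.131 -2.404
vertex -3.895 -3.322 -4.11
endloop
endfacet
facet normal -0.987 0.085 -0.135
outer loop
vertex -3.895 -3.322 -4.11
vertex -4.013 -2.151 -2.501
vertex -3.797 -2.341 -4.206
endloop
endfacet
facet normal 0.125 -0.109 -0.986
outer loop
vertex -3.797 -2.341 -4.206
vertex -2.207 -3.469 -3.879
vertex -3.895 -3.322 -4.11
endloop
endfacet
facet normal -0.125 0.110 0.986
outer loop
vertex -4.111 -3.131 -2.404
vertex -2.325 -2.298 -2.27
vertex -4.013 -2.151 -2.501
endloop
endfacet
facet normal -0.100 -0.990 0.098
outer loop
vertex -2.423 -3.279 -2.174
vertex -4.111 -3.131 -2.404
vertex -2.207 -3.469 -3.879
endloop
endfacet
facet normal -0.125 0.109 0.986
outer loop
vertex -2.423 -3.279 -2.174
vertex -2.325 -2.298 -2.27
vertex -4.111 -3.131 -2.404
endloop
endfacet
facet normal 0.100 0.990 -0.098
outer loop
vertex -4.013 -2.151 -2.501
vertex -2.325 -2.298 -2.27
vertex -3.797 -2.341 -4.206
endloop
endfacet
facet normal 0.125 -0.110 -0.986
outer loop
vertex -2.109 -2.489 -3.976
vertex -2.207 -3.469 -3.879
vertex -3.797 -2.341 -4.206
endloop
endfacet
facet normal 0.100 0.990 -0.098
outer loop
vertex -3.797 -2.341 -4.206
vertex -2.325 -2.298 -2.27
vertex -2.109 -2.489 -3.976
endloop
endfacet
facet normal 0.987 -0.085 0.135
outer loop
vertex -2.109 -2.489 -3.976
vertex -2.423 -3.279 -2.174
vertex -2.207 -3.469 -3.879
endloop
endfacet
facet normal 0.987 -0.085 0.135
outer loop
vertex -2.325 -2.298 -2.27
vertex -2.423 -3.279 -2.174
vertex -2.109 -2.489 -3.976
endloop
endfacet

endsolid


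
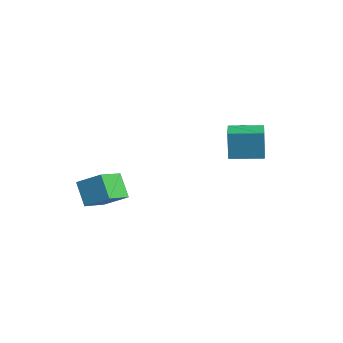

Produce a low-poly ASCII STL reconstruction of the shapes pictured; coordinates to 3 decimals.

solid 
facet normal -0.833 0.539 -0.127
outer loop
vertex 0.553 4.917 1.838
vertex -0.017 3.991 1.648
vertex 0.078 4.38 2.677
endloop
endfacet
facet normal -0.388 0.860 0.331
outer loop
vertex 0.553 4.917 1.838
vertex 0.078 4.38 2.677
vertex 1.095 4.795 2.792
endloop
endfacet
facet normal 0.230 0.973 -0.006
outer loop
vertex 0.553 4.917 1.838
vertex 1.095 4.795 2.792
vertex 1.628 4.663 1.835
endloop
endfacet
facet normal 0.169 0.722 -0.671
outer loop
vertex 0.553 4.917 1.838
vertex 1.628 4.663 1.835
vertex 0.941 4.166 1.127
endloop
endfacet
facet normal -0.488 0.454 -0.746
outer loop
vertex 0.553 4.917 1.838
vertex 0.941 4.166 1.127
vertex -0.017 3.991 1.648
endloop
endfacet
facet normal -0.267 0.412 0.871
outer loop
vertex 1.095 4.795 2.792
vertex 0.078 4.38 2.677
vertex 0.859 3.794 3.193
endloop
endfacet
facet normal -0.985 -0.109 0.132
outer loop
vertex 0.078 4.38 2.677
vertex -0.017 3.991 1.648
vertex 0.172 3.297 2.485
endloop
endfacet
facet normal -0.428 -0.247 -0.869
outer loop
vertex -0.017 3.991 1.648
vertex 0.941 4.166 1.127
vertex 0.705 3.165 1.528
endloop
endfacet
facet normal 0.636 0.188 -0.749
outer loop
vertex 0.941 4.166 1.127
vertex 1.628 4.663 1.835
vertex 1.722 3.58 1.643
endloop
endfacet
facet normal 0.735 0.595 0.327
outer loop
vertex 1.628 4.663 1.835
vertex 1.095 4.795 2.792
vertex 1.817 3.969 2.672
endloop
endfacet
facet normal -0.169 -0.722 0.671
outer loop
vertex 1.247 3.043 2.482
vertex 0.859 3.794 3.193
vertex 0.172 3.297 2.485
endloop
endfacet
facet normal -0.230 -0.973 0.006
outer loop
vertex 1.247 3.043 2.482
vertex 0.172 3.297 2.485
vertex 0.705 3.165 1.528
endloop
endfacet
facet normal 0.388 -0.860 -0.331
outer loop
vertex 1.247 3.043 2.482
vertex 0.705 3.165 1.528
vertex 1.722 3.58 1.643
endloop
endfacet
facet normal 0.833 -0.539 0.127
outer loop
vertex 1.247 3.043 2.482
vertex 1.722 3.58 1.643
vertex 1.817 3.969 2.672
endloop
endfacet
facet normal 0.488 -0.454 0.746
outer loop
vertex 1.247 3.043 2.482
vertex 1.817 3.969 2.672
vertex 0.859 3.794 3.193
endloop
endfacet
facet normal -0.636 -0.188 0.749
outer loop
vertex 0.172 3.297 2.485
vertex 0.859 3.794 3.193
vertex 0.078 4.38 2.677
endloop
endfacet
facet normal -0.735 -0.595 -0.327
outer loop
vertex 0.705 3.165 1.528
vertex 0.172 3.297 2.485
vertex -0.017 3.991 1.648
endloop
endfacet
facet normal 0.267 -0.412 -0.871
outer loop
vertex 1.722 3.58 1.643
vertex 0.705 3.165 1.528
vertex 0.941 4.166 1.127
endloop
endfacet
facet normal 0.985 0.109 -0.132
outer loop
vertex 1.817 3.969 2.672
vertex 1.722 3.58 1.643
vertex 1.628 4.663 1.835
endloop
endfacet
facet normal 0.428 0.247 0.869
outer loop
vertex 0.859 3.794 3.193
vertex 1.817 3.969 2.672
vertex 1.095 4.795 2.792
endloop
endfacet
facet normal -0.671 0.036 0.740
outer loop
vertex -3.603 -5.066 -1.698
vertex -2.454 -3.952 -0.711
vertex -4.514 -3.32 -2.609
endloop
endfacet
facet normal -0.611 -0.593 -0.525
outer loop
vertex -3.246 -3.388 -4.009
vertex -3.603 -5.066 -1.698
vertex -4.514 -3.32 -2.609
endloop
endfacet
facet normal -0.671 0.036 0.740
outer loop
vertex -4.514 -3.32 -2.609
vertex -2.454 -3.952 -0.711
vertex -3.365 -2.206 -1.622
endloop
endfacet
facet normal -0.420 0.805 -0.419
outer loop
vertex -3.365 -2.206 -1.622
vertex -3.246 -3.388 -4.009
vertex -4.514 -3.32 -2.609
endloop
endfacet
facet normal 0.420 -0.805 0.419
outer loop
vertex -3.603 -5.066 -1.698
vertex -1.186 -4.02 -2.111
vertex -2.454 -3.952 -0.711
endloop
endfacet
facet normal -0.611 -0.593 -0.525
outer loop
vertex -2.335 -5.134 -3.098
vertex -3.603 -5.066 -1.698
vertex -3.246 -3.388 -4.009
endloop
endfacet
facet normal 0.420 -0.805 0.419
outer loop
vertex -2.335 -5.134 -3.098
vertex -1.186 -4.02 -2.111
vertex -3.603 -5.066 -1.698
endloop
endfacet
facet normal 0.611 0.593 0.525
outer loop
vertex -2.454 -3.952 -0.711
vertex -1.186 -4.02 -2.111
vertex -3.365 -2.206 -1.622
endloop
endfacet
facet normal -0.420 0.805 -0.419
outer loop
vertex -2.097 -2.274 -3.022
vertex -3.246 -3.388 -4.009
vertex -3.365 -2.206 -1.622
endloop
endfacet
facet normal 0.611 0.593 0.525
outer loop
vertex -3.365 -2.206 -1.622
vertex -1.186 -4.02 -2.111
vertex -2.097 -2.274 -3.022
endloop
endfacet
facet normal 0.671 -0.036 -0.740
outer loop
vertex -2.097 -2.274 -3.022
vertex -2.335 -5.134 -3.098
vertex -3.246 -3.388 -4.009
endloop
endfacet
facet normal 0.671 -0.036 -0.740
outer loop
vertex -1.186 -4.02 -2.111
vertex -2.335 -5.134 -3.098
vertex -2.097 -2.274 -3.022
endloop
endfacet
facet normal -0.856 0.512 -0.077
outer loop
vertex 2.036 2.246 4.197
vertex 3.118 4.067 4.28
vertex 2.21 2.234 2.175
endloop
endfacet
facet normal -0.510 -0.859 -0.039
outer loop
vertex 3.382 1.533 2.28
vertex 2.036 2.246 4.197
vertex 2.21 2.234 2.175
endloop
endfacet
facet normal -0.856 0.512 -0.077
outer loop
vertex 2.21 2.234 2.175
vertex 3.118 4.067 4.28
vertex 3.292 4.055 2.257
endloop
endfacet
facet normal 0.086 -0.006 -0.996
outer loop
vertex 3.292 4.055 2.257
vertex 3.382 1.533 2.28
vertex 2.21 2.234 2.175
endloop
endfacet
facet normal -0.086 0.006 0.996
outer loop
vertex 2.036 2.246 4.197
vertex 4.29 3.366 4.385
vertex 3.118 4.067 4.28
endloop
endfacet
facet normal -0.510 -0.859 -0.039
outer loop
vertex 3.208 1.545 4.303
vertex 2.036 2.246 4.197
vertex 3.382 1.533 2.28
endloop
endfacet
facet normal -0.086 0.006 0.996
outer loop
vertex 3.208 1.545 4.303
vertex 4.29 3.366 4.385
vertex 2.036 2.246 4.197
endloop
endfacet
facet normal 0.510 0.859 0.039
outer loop
vertex 3.118 4.067 4.28
vertex 4.29 3.366 4.385
vertex 3.292 4.055 2.257
endloop
endfacet
facet normal 0.087 -0.006 -0.996
outer loop
vertex 4.464 3.354 2.363
vertex 3.382 1.533 2.28
vertex 3.292 4.055 2.257
endloop
endfacet
facet normal 0.510 0.859 0.039
outer loop
vertex 3.292 4.055 2.257
vertex 4.29 3.366 4.385
vertex 4.464 3.354 2.363
endloop
endfacet
facet normal 0.856 -0.512 0.077
outer loop
vertex 4.464 3.354 2.363
vertex 3.208 1.545 4.303
vertex 3.382 1.533 2.28
endloop
endfacet
facet normal 0.856 -0.512 0.077
outer loop
vertex 4.29 3.366 4.385
vertex 3.208 1.545 4.303
vertex 4.464 3.354 2.363
endloop
endfacet

endsolid


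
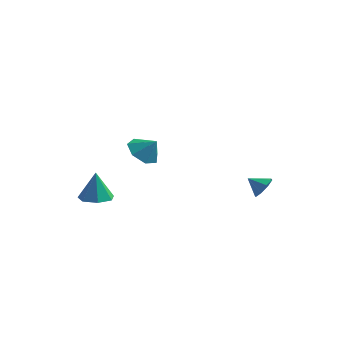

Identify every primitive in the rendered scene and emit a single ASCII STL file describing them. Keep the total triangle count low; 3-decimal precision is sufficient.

solid 
facet normal -0.657 -0.018 -0.754
outer loop
vertex -0.016 -0.887 0.024
vertex -0.808 -0.871 0.714
vertex -0.315 -0.06 0.265
endloop
endfacet
facet normal 0.939 0.343 -0.010
outer loop
vertex -0.016 -0.887 0.024
vertex -0.315 -0.06 0.265
vertex -0.012 -0.849 1.626
endloop
endfacet
facet normal -0.658 -0.017 -0.753
outer loop
vertex -0.315 -0.06 0.265
vertex -0.808 -0.871 0.714
vertex -0.984 0.156 0.844
endloop
endfacet
facet normal 0.537 0.776 0.331
outer loop
vertex -0.315 -0.06 0.265
vertex -0.984 0.156 0.844
vertex -0.012 -0.849 1.626
endloop
endfacet
facet normal -0.657 -0.017 -0.754
outer loop
vertex -0.984 0.156 0.844
vertex -0.808 -0.871 0.714
vertex -1.521 -0.401 1.325
endloop
endfacet
facet normal 0.034 0.634 0.772
outer loop
vertex -0.984 0.156 0.844
vertex -1.521 -0.401 1.325
vertex -0.012 -0.849 1.626
endloop
endfacet
facet normal -0.657 -0.018 -0.753
outer loop
vertex -1.521 -0.401 1.325
vertex -0.808 -0.871 0.714
vertex -1.52 -1.312 1.346
endloop
endfacet
facet normal -0.189 0.022 0.982
outer loop
vertex -1.521 -0.401 1.325
vertex -1.52 -1.312 1.346
vertex -0.012 -0.849 1.626
endloop
endfacet
facet normal -0.657 -0.019 -0.753
outer loop
vertex -1.52 -1.312 1.346
vertex -0.808 -0.871 0.714
vertex -0.983 -1.891 0.892
endloop
endfacet
facet normal 0.034 -0.597 0.802
outer loop
vertex -1.52 -1.312 1.346
vertex -0.983 -1.891 0.892
vertex -0.012 -0.849 1.626
endloop
endfacet
facet normal -0.658 -0.019 -0.753
outer loop
vertex -0.983 -1.891 0.892
vertex -0.808 -0.871 0.714
vertex -0.314 -1.701 0.303
endloop
endfacet
facet normal 0.538 -0.759 0.366
outer loop
vertex -0.983 -1.891 0.892
vertex -0.314 -1.701 0.303
vertex -0.012 -0.849 1.626
endloop
endfacet
facet normal -0.657 -0.018 -0.754
outer loop
vertex -0.314 -1.701 0.303
vertex -0.808 -0.871 0.714
vertex -0.016 -0.887 0.024
endloop
endfacet
facet normal 0.940 -0.342 0.006
outer loop
vertex -0.314 -1.701 0.303
vertex -0.016 -0.887 0.024
vertex -0.012 -0.849 1.626
endloop
endfacet
facet normal 0.799 0.139 -0.584
outer loop
vertex 4.829 3.965 -2.692
vertex 4.366 3.865 -3.349
vertex 4.588 4.499 -2.895
endloop
endfacet
facet normal -0.074 0.325 0.943
outer loop
vertex 4.829 3.965 -2.692
vertex 4.588 4.499 -2.895
vertex 3.494 3.715 -2.711
endloop
endfacet
facet normal 0.800 0.138 -0.584
outer loop
vertex 4.588 4.499 -2.895
vertex 4.366 3.865 -3.349
vertex 4.217 4.662 -3.364
endloop
endfacet
facet normal -0.412 0.709 0.572
outer loop
vertex 4.588 4.499 -2.895
vertex 4.217 4.662 -3.364
vertex 3.494 3.715 -2.711
endloop
endfacet
facet normal 0.799 0.138 -0.585
outer loop
vertex 4.217 4.662 -3.364
vertex 4.366 3.865 -3.349
vertex 3.933 4.358 -3.824
endloop
endfacet
facet normal -0.773 0.632 0.060
outer loop
vertex 4.217 4.662 -3.364
vertex 3.933 4.358 -3.824
vertex 3.494 3.715 -2.711
endloop
endfacet
facet normal 0.799 0.138 -0.585
outer loop
vertex 3.933 4.358 -3.824
vertex 4.366 3.865 -3.349
vertex 3.902 3.766 -4.006
endloop
endfacet
facet normal -0.946 0.139 -0.293
outer loop
vertex 3.933 4.358 -3.824
vertex 3.902 3.766 -4.006
vertex 3.494 3.715 -2.711
endloop
endfacet
facet normal 0.799 0.137 -0.585
outer loop
vertex 3.902 3.766 -4.006
vertex 4.366 3.865 -3.349
vertex 4.143 3.232 -3.802
endloop
endfacet
facet normal -0.830 -0.482 -0.281
outer loop
vertex 3.902 3.766 -4.006
vertex 4.143 3.232 -3.802
vertex 3.494 3.715 -2.711
endloop
endfacet
facet normal 0.799 0.138 -0.586
outer loop
vertex 4.143 3.232 -3.802
vertex 4.366 3.865 -3.349
vertex 4.515 3.069 -3.333
endloop
endfacet
facet normal -0.493 -0.865 0.090
outer loop
vertex 4.143 3.232 -3.802
vertex 4.515 3.069 -3.333
vertex 3.494 3.715 -2.711
endloop
endfacet
facet normal 0.799 0.138 -0.585
outer loop
vertex 4.515 3.069 -3.333
vertex 4.366 3.865 -3.349
vertex 4.799 3.373 -2.873
endloop
endfacet
facet normal -0.132 -0.788 0.602
outer loop
vertex 4.515 3.069 -3.333
vertex 4.799 3.373 -2.873
vertex 3.494 3.715 -2.711
endloop
endfacet
facet normal 0.800 0.138 -0.584
outer loop
vertex 4.799 3.373 -2.873
vertex 4.366 3.865 -3.349
vertex 4.829 3.965 -2.692
endloop
endfacet
facet normal 0.041 -0.294 0.955
outer loop
vertex 4.799 3.373 -2.873
vertex 4.829 3.965 -2.692
vertex 3.494 3.715 -2.711
endloop
endfacet
facet normal 0.058 -0.130 -0.990
outer loop
vertex -2.312 -1.64 -2.928
vertex -3.297 -1.489 -3.006
vertex -2.558 -0.817 -3.051
endloop
endfacet
facet normal 0.831 0.317 0.457
outer loop
vertex -2.312 -1.64 -2.928
vertex -2.558 -0.817 -3.051
vertex -3.403 -1.251 -1.214
endloop
endfacet
facet normal 0.058 -0.130 -0.990
outer loop
vertex -2.558 -0.817 -3.051
vertex -3.297 -1.489 -3.006
vertex -3.361 -0.5 -3.14
endloop
endfacet
facet normal 0.310 0.884 0.351
outer loop
vertex -2.558 -0.817 -3.051
vertex -3.361 -0.5 -3.14
vertex -3.403 -1.251 -1.214
endloop
endfacet
facet normal 0.058 -0.130 -0.990
outer loop
vertex -3.361 -0.5 -3.14
vertex -3.297 -1.489 -3.006
vertex -4.116 -0.927 -3.128
endloop
endfacet
facet normal -0.464 0.829 0.313
outer loop
vertex -3.361 -0.5 -3.14
vertex -4.116 -0.927 -3.128
vertex -3.403 -1.251 -1.214
endloop
endfacet
facet normal 0.058 -0.130 -0.990
outer loop
vertex -4.116 -0.927 -3.128
vertex -3.297 -1.489 -3.006
vertex -4.254 -1.778 -3.024
endloop
endfacet
facet normal -0.908 0.193 0.371
outer loop
vertex -4.116 -0.927 -3.128
vertex -4.254 -1.778 -3.024
vertex -3.403 -1.251 -1.214
endloop
endfacet
facet normal 0.058 -0.131 -0.990
outer loop
vertex -4.254 -1.778 -3.024
vertex -3.297 -1.489 -3.006
vertex -3.672 -2.41 -2.906
endloop
endfacet
facet normal -0.688 -0.543 0.482
outer loop
vertex -4.254 -1.778 -3.024
vertex -3.672 -2.41 -2.906
vertex -3.403 -1.251 -1.214
endloop
endfacet
facet normal 0.059 -0.131 -0.990
outer loop
vertex -3.672 -2.41 -2.906
vertex -3.297 -1.489 -3.006
vertex -2.808 -2.349 -2.863
endloop
endfacet
facet normal 0.030 -0.827 0.562
outer loop
vertex -3.672 -2.41 -2.906
vertex -2.808 -2.349 -2.863
vertex -3.403 -1.251 -1.214
endloop
endfacet
facet normal 0.058 -0.131 -0.990
outer loop
vertex -2.808 -2.349 -2.863
vertex -3.297 -1.489 -3.006
vertex -2.312 -1.64 -2.928
endloop
endfacet
facet normal 0.707 -0.444 0.551
outer loop
vertex -2.808 -2.349 -2.863
vertex -2.312 -1.64 -2.928
vertex -3.403 -1.251 -1.214
endloop
endfacet

endsolid
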